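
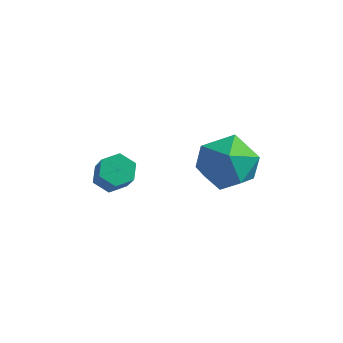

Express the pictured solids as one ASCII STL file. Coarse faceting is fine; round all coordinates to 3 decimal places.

solid 
facet normal -0.828 0.368 -0.424
outer loop
vertex 2.981 0.177 1.252
vertex 2.343 -0.727 1.712
vertex 2.477 0.289 2.334
endloop
endfacet
facet normal -0.370 0.891 -0.264
outer loop
vertex 2.981 0.177 1.252
vertex 2.477 0.289 2.334
vertex 3.589 0.695 2.146
endloop
endfacet
facet normal 0.244 0.758 -0.605
outer loop
vertex 2.981 0.177 1.252
vertex 3.589 0.695 2.146
vertex 4.143 -0.071 1.409
endloop
endfacet
facet normal 0.164 0.153 -0.974
outer loop
vertex 2.981 0.177 1.252
vertex 4.143 -0.071 1.409
vertex 3.373 -0.95 1.141
endloop
endfacet
facet normal -0.497 -0.088 -0.863
outer loop
vertex 2.981 0.177 1.252
vertex 3.373 -0.95 1.141
vertex 2.343 -0.727 1.712
endloop
endfacet
facet normal -0.242 0.866 0.437
outer loop
vertex 3.589 0.695 2.146
vertex 2.477 0.289 2.334
vertex 3.327 0.11 3.159
endloop
endfacet
facet normal -0.984 0.020 0.179
outer loop
vertex 2.477 0.289 2.334
vertex 2.343 -0.727 1.712
vertex 2.557 -0.769 2.891
endloop
endfacet
facet normal -0.450 -0.718 -0.531
outer loop
vertex 2.343 -0.727 1.712
vertex 3.373 -0.95 1.141
vertex 3.111 -1.535 2.154
endloop
endfacet
facet normal 0.622 -0.328 -0.712
outer loop
vertex 3.373 -0.95 1.141
vertex 4.143 -0.071 1.409
vertex 4.223 -1.129 1.966
endloop
endfacet
facet normal 0.750 0.651 -0.113
outer loop
vertex 4.143 -0.071 1.409
vertex 3.589 0.695 2.146
vertex 4.357 -0.113 2.588
endloop
endfacet
facet normal -0.164 -0.153 0.974
outer loop
vertex 3.719 -1.017 3.048
vertex 3.327 0.11 3.159
vertex 2.557 -0.769 2.891
endloop
endfacet
facet normal -0.244 -0.758 0.605
outer loop
vertex 3.719 -1.017 3.048
vertex 2.557 -0.769 2.891
vertex 3.111 -1.535 2.154
endloop
endfacet
facet normal 0.370 -0.891 0.264
outer loop
vertex 3.719 -1.017 3.048
vertex 3.111 -1.535 2.154
vertex 4.223 -1.129 1.966
endloop
endfacet
facet normal 0.828 -0.368 0.424
outer loop
vertex 3.719 -1.017 3.048
vertex 4.223 -1.129 1.966
vertex 4.357 -0.113 2.588
endloop
endfacet
facet normal 0.497 0.088 0.863
outer loop
vertex 3.719 -1.017 3.048
vertex 4.357 -0.113 2.588
vertex 3.327 0.11 3.159
endloop
endfacet
facet normal -0.622 0.328 0.712
outer loop
vertex 2.557 -0.769 2.891
vertex 3.327 0.11 3.159
vertex 2.477 0.289 2.334
endloop
endfacet
facet normal -0.750 -0.651 0.113
outer loop
vertex 3.111 -1.535 2.154
vertex 2.557 -0.769 2.891
vertex 2.343 -0.727 1.712
endloop
endfacet
facet normal 0.242 -0.866 -0.437
outer loop
vertex 4.223 -1.129 1.966
vertex 3.111 -1.535 2.154
vertex 3.373 -0.95 1.141
endloop
endfacet
facet normal 0.984 -0.020 -0.179
outer loop
vertex 4.357 -0.113 2.588
vertex 4.223 -1.129 1.966
vertex 4.143 -0.071 1.409
endloop
endfacet
facet normal 0.450 0.718 0.531
outer loop
vertex 3.327 0.11 3.159
vertex 4.357 -0.113 2.588
vertex 3.589 0.695 2.146
endloop
endfacet
facet normal -0.470 0.451 -0.758
outer loop
vertex 1.396 -3.461 2.336
vertex 0.848 -3.521 2.64
vertex 1.201 -3.007 2.727
endloop
endfacet
facet normal 0.826 0.527 -0.200
outer loop
vertex 1.396 -3.461 2.336
vertex 1.201 -3.007 2.727
vertex 2.041 -4.078 3.375
endloop
endfacet
facet normal 0.826 0.527 -0.200
outer loop
vertex 2.041 -4.078 3.375
vertex 1.201 -3.007 2.727
vertex 1.846 -3.624 3.766
endloop
endfacet
facet normal 0.471 -0.451 0.758
outer loop
vertex 2.041 -4.078 3.375
vertex 1.846 -3.624 3.766
vertex 1.492 -4.139 3.68
endloop
endfacet
facet normal -0.470 0.451 -0.759
outer loop
vertex 1.201 -3.007 2.727
vertex 0.848 -3.521 2.64
vertex 0.652 -3.067 3.031
endloop
endfacet
facet normal 0.145 0.888 0.437
outer loop
vertex 1.201 -3.007 2.727
vertex 0.652 -3.067 3.031
vertex 1.846 -3.624 3.766
endloop
endfacet
facet normal 0.144 0.887 0.438
outer loop
vertex 1.846 -3.624 3.766
vertex 0.652 -3.067 3.031
vertex 1.297 -3.685 4.07
endloop
endfacet
facet normal 0.470 -0.450 0.759
outer loop
vertex 1.846 -3.624 3.766
vertex 1.297 -3.685 4.07
vertex 1.492 -4.139 3.68
endloop
endfacet
facet normal -0.471 0.450 -0.759
outer loop
vertex 0.652 -3.067 3.031
vertex 0.848 -3.521 2.64
vertex 0.299 -3.582 2.945
endloop
endfacet
facet normal -0.681 0.360 0.637
outer loop
vertex 0.652 -3.067 3.031
vertex 0.299 -3.582 2.945
vertex 1.297 -3.685 4.07
endloop
endfacet
facet normal -0.681 0.361 0.637
outer loop
vertex 1.297 -3.685 4.07
vertex 0.299 -3.582 2.945
vertex 0.944 -4.199 3.984
endloop
endfacet
facet normal 0.470 -0.450 0.759
outer loop
vertex 1.297 -3.685 4.07
vertex 0.944 -4.199 3.984
vertex 1.492 -4.139 3.68
endloop
endfacet
facet normal -0.471 0.451 -0.758
outer loop
vertex 0.299 -3.582 2.945
vertex 0.848 -3.521 2.64
vertex 0.494 -4.036 2.554
endloop
endfacet
facet normal -0.826 -0.527 0.200
outer loop
vertex 0.299 -3.582 2.945
vertex 0.494 -4.036 2.554
vertex 0.944 -4.199 3.984
endloop
endfacet
facet normal -0.826 -0.527 0.200
outer loop
vertex 0.944 -4.199 3.984
vertex 0.494 -4.036 2.554
vertex 1.139 -4.653 3.593
endloop
endfacet
facet normal 0.470 -0.451 0.758
outer loop
vertex 0.944 -4.199 3.984
vertex 1.139 -4.653 3.593
vertex 1.492 -4.139 3.68
endloop
endfacet
facet normal -0.470 0.450 -0.759
outer loop
vertex 0.494 -4.036 2.554
vertex 0.848 -3.521 2.64
vertex 1.043 -3.975 2.25
endloop
endfacet
facet normal -0.144 -0.888 -0.438
outer loop
vertex 0.494 -4.036 2.554
vertex 1.043 -3.975 2.25
vertex 1.139 -4.653 3.593
endloop
endfacet
facet normal -0.145 -0.887 -0.438
outer loop
vertex 1.139 -4.653 3.593
vertex 1.043 -3.975 2.25
vertex 1.688 -4.593 3.289
endloop
endfacet
facet normal 0.470 -0.451 0.759
outer loop
vertex 1.139 -4.653 3.593
vertex 1.688 -4.593 3.289
vertex 1.492 -4.139 3.68
endloop
endfacet
facet normal -0.470 0.450 -0.759
outer loop
vertex 1.043 -3.975 2.25
vertex 0.848 -3.521 2.64
vertex 1.396 -3.461 2.336
endloop
endfacet
facet normal 0.681 -0.361 -0.637
outer loop
vertex 1.043 -3.975 2.25
vertex 1.396 -3.461 2.336
vertex 1.688 -4.593 3.289
endloop
endfacet
facet normal 0.681 -0.361 -0.637
outer loop
vertex 1.688 -4.593 3.289
vertex 1.396 -3.461 2.336
vertex 2.041 -4.078 3.375
endloop
endfacet
facet normal 0.471 -0.450 0.759
outer loop
vertex 1.688 -4.593 3.289
vertex 2.041 -4.078 3.375
vertex 1.492 -4.139 3.68
endloop
endfacet

endsolid


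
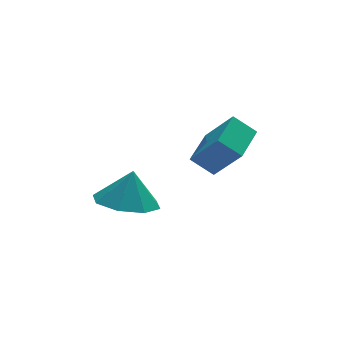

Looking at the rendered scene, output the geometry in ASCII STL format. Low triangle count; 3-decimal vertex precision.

solid 
facet normal -0.392 0.488 -0.780
outer loop
vertex 2.412 2.39 -0.953
vertex 3.3 3.45 -0.735
vertex 3.045 1.978 -1.529
endloop
endfacet
facet normal -0.635 -0.757 -0.156
outer loop
vertex 3.66 1.21 -0.305
vertex 2.412 2.39 -0.953
vertex 3.045 1.978 -1.529
endloop
endfacet
facet normal -0.391 0.488 -0.780
outer loop
vertex 3.045 1.978 -1.529
vertex 3.3 3.45 -0.735
vertex 3.933 3.037 -1.311
endloop
endfacet
facet normal 0.666 -0.434 -0.607
outer loop
vertex 3.933 3.037 -1.311
vertex 3.66 1.21 -0.305
vertex 3.045 1.978 -1.529
endloop
endfacet
facet normal -0.666 0.433 0.607
outer loop
vertex 2.412 2.39 -0.953
vertex 3.915 2.682 0.489
vertex 3.3 3.45 -0.735
endloop
endfacet
facet normal -0.635 -0.757 -0.155
outer loop
vertex 3.027 1.623 0.271
vertex 2.412 2.39 -0.953
vertex 3.66 1.21 -0.305
endloop
endfacet
facet normal -0.666 0.434 0.607
outer loop
vertex 3.027 1.623 0.271
vertex 3.915 2.682 0.489
vertex 2.412 2.39 -0.953
endloop
endfacet
facet normal 0.635 0.757 0.156
outer loop
vertex 3.3 3.45 -0.735
vertex 3.915 2.682 0.489
vertex 3.933 3.037 -1.311
endloop
endfacet
facet normal 0.666 -0.434 -0.607
outer loop
vertex 4.548 2.27 -0.087
vertex 3.66 1.21 -0.305
vertex 3.933 3.037 -1.311
endloop
endfacet
facet normal 0.634 0.757 0.156
outer loop
vertex 3.933 3.037 -1.311
vertex 3.915 2.682 0.489
vertex 4.548 2.27 -0.087
endloop
endfacet
facet normal 0.391 -0.488 0.780
outer loop
vertex 4.548 2.27 -0.087
vertex 3.027 1.623 0.271
vertex 3.66 1.21 -0.305
endloop
endfacet
facet normal 0.391 -0.489 0.780
outer loop
vertex 3.915 2.682 0.489
vertex 3.027 1.623 0.271
vertex 4.548 2.27 -0.087
endloop
endfacet
facet normal -0.252 -0.207 -0.945
outer loop
vertex 1.008 3.504 -2.968
vertex 0.453 2.641 -2.631
vertex 0.219 3.682 -2.797
endloop
endfacet
facet normal 0.283 0.875 0.393
outer loop
vertex 1.008 3.504 -2.968
vertex 0.219 3.682 -2.797
vertex 0.767 2.899 -1.449
endloop
endfacet
facet normal -0.253 -0.208 -0.945
outer loop
vertex 0.219 3.682 -2.797
vertex 0.453 2.641 -2.631
vertex -0.433 3.251 -2.528
endloop
endfacet
facet normal -0.280 0.776 0.565
outer loop
vertex 0.219 3.682 -2.797
vertex -0.433 3.251 -2.528
vertex 0.767 2.899 -1.449
endloop
endfacet
facet normal -0.252 -0.207 -0.945
outer loop
vertex -0.433 3.251 -2.528
vertex 0.453 2.641 -2.631
vertex -0.566 2.462 -2.32
endloop
endfacet
facet normal -0.589 0.297 0.752
outer loop
vertex -0.433 3.251 -2.528
vertex -0.566 2.462 -2.32
vertex 0.767 2.899 -1.449
endloop
endfacet
facet normal -0.252 -0.207 -0.945
outer loop
vertex -0.566 2.462 -2.32
vertex 0.453 2.641 -2.631
vertex -0.103 1.778 -2.294
endloop
endfacet
facet normal -0.460 -0.279 0.843
outer loop
vertex -0.566 2.462 -2.32
vertex -0.103 1.778 -2.294
vertex 0.767 2.899 -1.449
endloop
endfacet
facet normal -0.252 -0.207 -0.945
outer loop
vertex -0.103 1.778 -2.294
vertex 0.453 2.641 -2.631
vertex 0.686 1.599 -2.465
endloop
endfacet
facet normal 0.031 -0.617 0.787
outer loop
vertex -0.103 1.778 -2.294
vertex 0.686 1.599 -2.465
vertex 0.767 2.899 -1.449
endloop
endfacet
facet normal -0.252 -0.207 -0.945
outer loop
vertex 0.686 1.599 -2.465
vertex 0.453 2.641 -2.631
vertex 1.338 2.031 -2.733
endloop
endfacet
facet normal 0.595 -0.517 0.615
outer loop
vertex 0.686 1.599 -2.465
vertex 1.338 2.031 -2.733
vertex 0.767 2.899 -1.449
endloop
endfacet
facet normal -0.252 -0.207 -0.945
outer loop
vertex 1.338 2.031 -2.733
vertex 0.453 2.641 -2.631
vertex 1.471 2.82 -2.941
endloop
endfacet
facet normal 0.903 -0.039 0.428
outer loop
vertex 1.338 2.031 -2.733
vertex 1.471 2.82 -2.941
vertex 0.767 2.899 -1.449
endloop
endfacet
facet normal -0.251 -0.207 -0.945
outer loop
vertex 1.471 2.82 -2.941
vertex 0.453 2.641 -2.631
vertex 1.008 3.504 -2.968
endloop
endfacet
facet normal 0.774 0.537 0.337
outer loop
vertex 1.471 2.82 -2.941
vertex 1.008 3.504 -2.968
vertex 0.767 2.899 -1.449
endloop
endfacet

endsolid


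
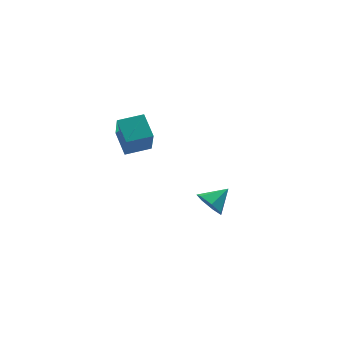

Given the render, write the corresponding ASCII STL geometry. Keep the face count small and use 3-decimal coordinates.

solid 
facet normal -0.995 0.017 -0.101
outer loop
vertex -1.991 2.832 2.307
vertex -2.034 3.986 2.925
vertex -1.839 3.574 0.932
endloop
endfacet
facet normal 0.033 -0.881 -0.472
outer loop
vertex -0.626 3.554 1.055
vertex -1.991 2.832 2.307
vertex -1.839 3.574 0.932
endloop
endfacet
facet normal -0.995 0.017 -0.101
outer loop
vertex -1.839 3.574 0.932
vertex -2.034 3.986 2.925
vertex -1.882 4.728 1.55
endloop
endfacet
facet normal 0.097 0.473 -0.876
outer loop
vertex -1.882 4.728 1.55
vertex -0.626 3.554 1.055
vertex -1.839 3.574 0.932
endloop
endfacet
facet normal -0.097 -0.473 0.876
outer loop
vertex -1.991 2.832 2.307
vertex -0.821 3.966 3.048
vertex -2.034 3.986 2.925
endloop
endfacet
facet normal 0.033 -0.881 -0.472
outer loop
vertex -0.778 2.812 2.43
vertex -1.991 2.832 2.307
vertex -0.626 3.554 1.055
endloop
endfacet
facet normal -0.097 -0.473 0.876
outer loop
vertex -0.778 2.812 2.43
vertex -0.821 3.966 3.048
vertex -1.991 2.832 2.307
endloop
endfacet
facet normal -0.033 0.881 0.472
outer loop
vertex -2.034 3.986 2.925
vertex -0.821 3.966 3.048
vertex -1.882 4.728 1.55
endloop
endfacet
facet normal 0.097 0.473 -0.876
outer loop
vertex -0.669 4.708 1.673
vertex -0.626 3.554 1.055
vertex -1.882 4.728 1.55
endloop
endfacet
facet normal -0.033 0.881 0.472
outer loop
vertex -1.882 4.728 1.55
vertex -0.821 3.966 3.048
vertex -0.669 4.708 1.673
endloop
endfacet
facet normal 0.995 -0.017 0.101
outer loop
vertex -0.669 4.708 1.673
vertex -0.778 2.812 2.43
vertex -0.626 3.554 1.055
endloop
endfacet
facet normal 0.995 -0.017 0.101
outer loop
vertex -0.821 3.966 3.048
vertex -0.778 2.812 2.43
vertex -0.669 4.708 1.673
endloop
endfacet
facet normal -0.828 -0.259 -0.497
outer loop
vertex 2.441 4.131 -4.318
vertex 2.15 3.791 -3.655
vertex 2.065 4.545 -3.907
endloop
endfacet
facet normal 0.542 0.786 -0.297
outer loop
vertex 2.441 4.131 -4.318
vertex 2.065 4.545 -3.907
vertex 3.17 4.109 -3.045
endloop
endfacet
facet normal -0.829 -0.259 -0.495
outer loop
vertex 2.065 4.545 -3.907
vertex 2.15 3.791 -3.655
vertex 1.754 4.391 -3.306
endloop
endfacet
facet normal 0.131 0.942 0.309
outer loop
vertex 2.065 4.545 -3.907
vertex 1.754 4.391 -3.306
vertex 3.17 4.109 -3.045
endloop
endfacet
facet normal -0.829 -0.259 -0.496
outer loop
vertex 1.754 4.391 -3.306
vertex 2.15 3.791 -3.655
vertex 1.741 3.785 -2.968
endloop
endfacet
facet normal -0.064 0.487 0.871
outer loop
vertex 1.754 4.391 -3.306
vertex 1.741 3.785 -2.968
vertex 3.17 4.109 -3.045
endloop
endfacet
facet normal -0.829 -0.258 -0.496
outer loop
vertex 1.741 3.785 -2.968
vertex 2.15 3.791 -3.655
vertex 2.036 3.183 -3.148
endloop
endfacet
facet normal 0.106 -0.237 0.966
outer loop
vertex 1.741 3.785 -2.968
vertex 2.036 3.183 -3.148
vertex 3.17 4.109 -3.045
endloop
endfacet
facet normal -0.828 -0.259 -0.497
outer loop
vertex 2.036 3.183 -3.148
vertex 2.15 3.791 -3.655
vertex 2.418 3.039 -3.709
endloop
endfacet
facet normal 0.510 -0.683 0.523
outer loop
vertex 2.036 3.183 -3.148
vertex 2.418 3.039 -3.709
vertex 3.17 4.109 -3.045
endloop
endfacet
facet normal -0.828 -0.260 -0.496
outer loop
vertex 2.418 3.039 -3.709
vertex 2.15 3.791 -3.655
vertex 2.598 3.461 -4.23
endloop
endfacet
facet normal 0.847 -0.517 -0.126
outer loop
vertex 2.418 3.039 -3.709
vertex 2.598 3.461 -4.23
vertex 3.17 4.109 -3.045
endloop
endfacet
facet normal -0.828 -0.259 -0.497
outer loop
vertex 2.598 3.461 -4.23
vertex 2.15 3.791 -3.655
vertex 2.441 4.131 -4.318
endloop
endfacet
facet normal 0.861 0.137 -0.490
outer loop
vertex 2.598 3.461 -4.23
vertex 2.441 4.131 -4.318
vertex 3.17 4.109 -3.045
endloop
endfacet

endsolid


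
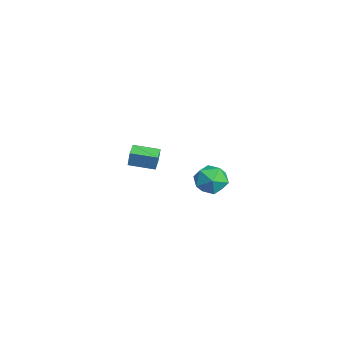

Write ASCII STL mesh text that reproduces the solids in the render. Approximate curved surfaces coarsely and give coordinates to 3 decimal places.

solid 
facet normal -0.526 0.702 -0.480
outer loop
vertex 3.728 3.646 1.452
vertex 2.915 3.25 1.764
vertex 3.346 3.928 2.283
endloop
endfacet
facet normal 0.109 0.955 -0.274
outer loop
vertex 3.728 3.646 1.452
vertex 3.346 3.928 2.283
vertex 4.292 3.799 2.21
endloop
endfacet
facet normal 0.615 0.547 -0.568
outer loop
vertex 3.728 3.646 1.452
vertex 4.292 3.799 2.21
vertex 4.444 3.042 1.645
endloop
endfacet
facet normal 0.292 0.041 -0.955
outer loop
vertex 3.728 3.646 1.452
vertex 4.444 3.042 1.645
vertex 3.593 2.702 1.37
endloop
endfacet
facet normal -0.412 0.137 -0.901
outer loop
vertex 3.728 3.646 1.452
vertex 3.593 2.702 1.37
vertex 2.915 3.25 1.764
endloop
endfacet
facet normal 0.155 0.887 0.435
outer loop
vertex 4.292 3.799 2.21
vertex 3.346 3.928 2.283
vertex 3.827 3.498 2.99
endloop
endfacet
facet normal -0.873 0.477 0.102
outer loop
vertex 3.346 3.928 2.283
vertex 2.915 3.25 1.764
vertex 2.976 3.158 2.715
endloop
endfacet
facet normal -0.689 -0.436 -0.579
outer loop
vertex 2.915 3.25 1.764
vertex 3.593 2.702 1.37
vertex 3.128 2.401 2.15
endloop
endfacet
facet normal 0.452 -0.592 -0.667
outer loop
vertex 3.593 2.702 1.37
vertex 4.444 3.042 1.645
vertex 4.074 2.272 2.077
endloop
endfacet
facet normal 0.973 0.226 -0.041
outer loop
vertex 4.444 3.042 1.645
vertex 4.292 3.799 2.21
vertex 4.505 2.95 2.596
endloop
endfacet
facet normal -0.292 -0.041 0.955
outer loop
vertex 3.692 2.554 2.908
vertex 3.827 3.498 2.99
vertex 2.976 3.158 2.715
endloop
endfacet
facet normal -0.615 -0.547 0.568
outer loop
vertex 3.692 2.554 2.908
vertex 2.976 3.158 2.715
vertex 3.128 2.401 2.15
endloop
endfacet
facet normal -0.109 -0.955 0.274
outer loop
vertex 3.692 2.554 2.908
vertex 3.128 2.401 2.15
vertex 4.074 2.272 2.077
endloop
endfacet
facet normal 0.526 -0.702 0.480
outer loop
vertex 3.692 2.554 2.908
vertex 4.074 2.272 2.077
vertex 4.505 2.95 2.596
endloop
endfacet
facet normal 0.412 -0.137 0.901
outer loop
vertex 3.692 2.554 2.908
vertex 4.505 2.95 2.596
vertex 3.827 3.498 2.99
endloop
endfacet
facet normal -0.452 0.592 0.667
outer loop
vertex 2.976 3.158 2.715
vertex 3.827 3.498 2.99
vertex 3.346 3.928 2.283
endloop
endfacet
facet normal -0.973 -0.226 0.041
outer loop
vertex 3.128 2.401 2.15
vertex 2.976 3.158 2.715
vertex 2.915 3.25 1.764
endloop
endfacet
facet normal -0.155 -0.887 -0.435
outer loop
vertex 4.074 2.272 2.077
vertex 3.128 2.401 2.15
vertex 3.593 2.702 1.37
endloop
endfacet
facet normal 0.873 -0.477 -0.102
outer loop
vertex 4.505 2.95 2.596
vertex 4.074 2.272 2.077
vertex 4.444 3.042 1.645
endloop
endfacet
facet normal 0.689 0.436 0.579
outer loop
vertex 3.827 3.498 2.99
vertex 4.505 2.95 2.596
vertex 4.292 3.799 2.21
endloop
endfacet
facet normal -0.907 0.408 0.107
outer loop
vertex -3.563 1.063 0.509
vertex -2.998 2.372 0.309
vertex -3.711 0.983 -0.436
endloop
endfacet
facet normal -0.393 -0.909 0.138
outer loop
vertex -2.922 0.628 -0.529
vertex -3.563 1.063 0.509
vertex -3.711 0.983 -0.436
endloop
endfacet
facet normal -0.907 0.408 0.106
outer loop
vertex -3.711 0.983 -0.436
vertex -2.998 2.372 0.309
vertex -3.145 2.292 -0.636
endloop
endfacet
facet normal -0.154 -0.084 -0.985
outer loop
vertex -3.145 2.292 -0.636
vertex -2.922 0.628 -0.529
vertex -3.711 0.983 -0.436
endloop
endfacet
facet normal 0.154 0.084 0.985
outer loop
vertex -3.563 1.063 0.509
vertex -2.209 2.017 0.216
vertex -2.998 2.372 0.309
endloop
endfacet
facet normal -0.393 -0.909 0.138
outer loop
vertex -2.775 0.708 0.416
vertex -3.563 1.063 0.509
vertex -2.922 0.628 -0.529
endloop
endfacet
facet normal 0.154 0.084 0.985
outer loop
vertex -2.775 0.708 0.416
vertex -2.209 2.017 0.216
vertex -3.563 1.063 0.509
endloop
endfacet
facet normal 0.393 0.909 -0.138
outer loop
vertex -2.998 2.372 0.309
vertex -2.209 2.017 0.216
vertex -3.145 2.292 -0.636
endloop
endfacet
facet normal -0.154 -0.084 -0.984
outer loop
vertex -2.357 1.937 -0.729
vertex -2.922 0.628 -0.529
vertex -3.145 2.292 -0.636
endloop
endfacet
facet normal 0.393 0.909 -0.139
outer loop
vertex -3.145 2.292 -0.636
vertex -2.209 2.017 0.216
vertex -2.357 1.937 -0.729
endloop
endfacet
facet normal 0.907 -0.408 -0.107
outer loop
vertex -2.357 1.937 -0.729
vertex -2.775 0.708 0.416
vertex -2.922 0.628 -0.529
endloop
endfacet
facet normal 0.906 -0.408 -0.107
outer loop
vertex -2.209 2.017 0.216
vertex -2.775 0.708 0.416
vertex -2.357 1.937 -0.729
endloop
endfacet

endsolid


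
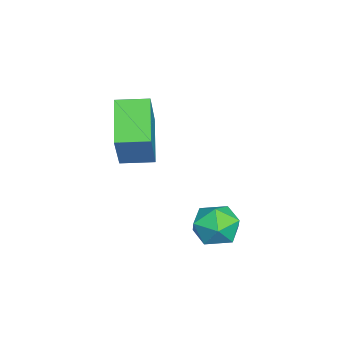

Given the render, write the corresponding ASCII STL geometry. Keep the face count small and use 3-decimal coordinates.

solid 
facet normal -0.531 -0.012 -0.847
outer loop
vertex -1.537 -2.54 1.135
vertex -1.653 -1.609 1.194
vertex -0.271 -2.331 0.339
endloop
endfacet
facet normal 0.124 -0.990 -0.063
outer loop
vertex 0.573 -2.311 1.686
vertex -1.537 -2.54 1.135
vertex -0.271 -2.331 0.339
endloop
endfacet
facet normal -0.531 -0.012 -0.847
outer loop
vertex -0.271 -2.331 0.339
vertex -1.653 -1.609 1.194
vertex -0.387 -1.401 0.398
endloop
endfacet
facet normal 0.838 0.138 -0.527
outer loop
vertex -0.387 -1.401 0.398
vertex 0.573 -2.311 1.686
vertex -0.271 -2.331 0.339
endloop
endfacet
facet normal -0.838 -0.138 0.527
outer loop
vertex -1.537 -2.54 1.135
vertex -0.809 -1.589 2.541
vertex -1.653 -1.609 1.194
endloop
endfacet
facet normal 0.124 -0.990 -0.062
outer loop
vertex -0.693 -2.519 2.482
vertex -1.537 -2.54 1.135
vertex 0.573 -2.311 1.686
endloop
endfacet
facet normal -0.838 -0.138 0.527
outer loop
vertex -0.693 -2.519 2.482
vertex -0.809 -1.589 2.541
vertex -1.537 -2.54 1.135
endloop
endfacet
facet normal -0.123 0.990 0.063
outer loop
vertex -1.653 -1.609 1.194
vertex -0.809 -1.589 2.541
vertex -0.387 -1.401 0.398
endloop
endfacet
facet normal 0.838 0.138 -0.527
outer loop
vertex 0.457 -1.38 1.745
vertex 0.573 -2.311 1.686
vertex -0.387 -1.401 0.398
endloop
endfacet
facet normal -0.124 0.990 0.062
outer loop
vertex -0.387 -1.401 0.398
vertex -0.809 -1.589 2.541
vertex 0.457 -1.38 1.745
endloop
endfacet
facet normal 0.531 0.012 0.847
outer loop
vertex 0.457 -1.38 1.745
vertex -0.693 -2.519 2.482
vertex 0.573 -2.311 1.686
endloop
endfacet
facet normal 0.531 0.012 0.847
outer loop
vertex -0.809 -1.589 2.541
vertex -0.693 -2.519 2.482
vertex 0.457 -1.38 1.745
endloop
endfacet
facet normal -0.492 -0.153 0.857
outer loop
vertex 1.48 0.699 0.199
vertex 1.634 0.012 0.165
vertex 2.071 0.455 0.495
endloop
endfacet
facet normal -0.212 0.503 0.838
outer loop
vertex 1.48 0.699 0.199
vertex 2.071 0.455 0.495
vertex 2.081 1.06 0.134
endloop
endfacet
facet normal -0.475 0.839 0.266
outer loop
vertex 1.48 0.699 0.199
vertex 2.081 1.06 0.134
vertex 1.65 0.991 -0.419
endloop
endfacet
facet normal -0.918 0.390 -0.068
outer loop
vertex 1.48 0.699 0.199
vertex 1.65 0.991 -0.419
vertex 1.373 0.343 -0.399
endloop
endfacet
facet normal -0.928 -0.223 0.299
outer loop
vertex 1.48 0.699 0.199
vertex 1.373 0.343 -0.399
vertex 1.634 0.012 0.165
endloop
endfacet
facet normal 0.494 0.440 0.750
outer loop
vertex 2.081 1.06 0.134
vertex 2.071 0.455 0.495
vertex 2.607 0.597 0.059
endloop
endfacet
facet normal 0.040 -0.622 0.782
outer loop
vertex 2.071 0.455 0.495
vertex 1.634 0.012 0.165
vertex 2.33 -0.051 0.079
endloop
endfacet
facet normal -0.666 -0.736 -0.124
outer loop
vertex 1.634 0.012 0.165
vertex 1.373 0.343 -0.399
vertex 1.899 -0.12 -0.474
endloop
endfacet
facet normal -0.650 0.256 -0.716
outer loop
vertex 1.373 0.343 -0.399
vertex 1.65 0.991 -0.419
vertex 1.909 0.485 -0.835
endloop
endfacet
facet normal 0.067 0.982 -0.175
outer loop
vertex 1.65 0.991 -0.419
vertex 2.081 1.06 0.134
vertex 2.346 0.928 -0.505
endloop
endfacet
facet normal 0.918 -0.390 0.068
outer loop
vertex 2.5 0.241 -0.539
vertex 2.607 0.597 0.059
vertex 2.33 -0.051 0.079
endloop
endfacet
facet normal 0.475 -0.839 -0.266
outer loop
vertex 2.5 0.241 -0.539
vertex 2.33 -0.051 0.079
vertex 1.899 -0.12 -0.474
endloop
endfacet
facet normal 0.212 -0.503 -0.838
outer loop
vertex 2.5 0.241 -0.539
vertex 1.899 -0.12 -0.474
vertex 1.909 0.485 -0.835
endloop
endfacet
facet normal 0.492 0.153 -0.857
outer loop
vertex 2.5 0.241 -0.539
vertex 1.909 0.485 -0.835
vertex 2.346 0.928 -0.505
endloop
endfacet
facet normal 0.928 0.223 -0.299
outer loop
vertex 2.5 0.241 -0.539
vertex 2.346 0.928 -0.505
vertex 2.607 0.597 0.059
endloop
endfacet
facet normal 0.650 -0.256 0.716
outer loop
vertex 2.33 -0.051 0.079
vertex 2.607 0.597 0.059
vertex 2.071 0.455 0.495
endloop
endfacet
facet normal -0.067 -0.982 0.175
outer loop
vertex 1.899 -0.12 -0.474
vertex 2.33 -0.051 0.079
vertex 1.634 0.012 0.165
endloop
endfacet
facet normal -0.494 -0.440 -0.750
outer loop
vertex 1.909 0.485 -0.835
vertex 1.899 -0.12 -0.474
vertex 1.373 0.343 -0.399
endloop
endfacet
facet normal -0.040 0.622 -0.782
outer loop
vertex 2.346 0.928 -0.505
vertex 1.909 0.485 -0.835
vertex 1.65 0.991 -0.419
endloop
endfacet
facet normal 0.666 0.736 0.124
outer loop
vertex 2.607 0.597 0.059
vertex 2.346 0.928 -0.505
vertex 2.081 1.06 0.134
endloop
endfacet

endsolid


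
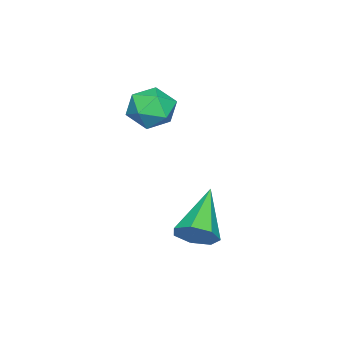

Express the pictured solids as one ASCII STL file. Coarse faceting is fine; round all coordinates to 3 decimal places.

solid 
facet normal 0.821 0.177 -0.544
outer loop
vertex 5.0 2.959 -4.124
vertex 4.667 3.475 -4.459
vertex 5.048 3.509 -3.873
endloop
endfacet
facet normal 0.275 -0.419 0.865
outer loop
vertex 5.0 2.959 -4.124
vertex 5.048 3.509 -3.873
vertex 3.133 3.145 -3.441
endloop
endfacet
facet normal 0.820 0.177 -0.544
outer loop
vertex 5.048 3.509 -3.873
vertex 4.667 3.475 -4.459
vertex 4.809 4.035 -4.062
endloop
endfacet
facet normal 0.132 0.388 0.912
outer loop
vertex 5.048 3.509 -3.873
vertex 4.809 4.035 -4.062
vertex 3.133 3.145 -3.441
endloop
endfacet
facet normal 0.820 0.177 -0.544
outer loop
vertex 4.809 4.035 -4.062
vertex 4.667 3.475 -4.459
vertex 4.463 4.139 -4.55
endloop
endfacet
facet normal -0.309 0.862 0.402
outer loop
vertex 4.809 4.035 -4.062
vertex 4.463 4.139 -4.55
vertex 3.133 3.145 -3.441
endloop
endfacet
facet normal 0.820 0.177 -0.545
outer loop
vertex 4.463 4.139 -4.55
vertex 4.667 3.475 -4.459
vertex 4.27 3.743 -4.969
endloop
endfacet
facet normal -0.713 0.643 -0.279
outer loop
vertex 4.463 4.139 -4.55
vertex 4.27 3.743 -4.969
vertex 3.133 3.145 -3.441
endloop
endfacet
facet normal 0.820 0.177 -0.545
outer loop
vertex 4.27 3.743 -4.969
vertex 4.667 3.475 -4.459
vertex 4.376 3.146 -5.004
endloop
endfacet
facet normal -0.779 -0.102 -0.619
outer loop
vertex 4.27 3.743 -4.969
vertex 4.376 3.146 -5.004
vertex 3.133 3.145 -3.441
endloop
endfacet
facet normal 0.820 0.177 -0.545
outer loop
vertex 4.376 3.146 -5.004
vertex 4.667 3.475 -4.459
vertex 4.701 2.797 -4.628
endloop
endfacet
facet normal -0.455 -0.814 -0.362
outer loop
vertex 4.376 3.146 -5.004
vertex 4.701 2.797 -4.628
vertex 3.133 3.145 -3.441
endloop
endfacet
facet normal 0.821 0.177 -0.544
outer loop
vertex 4.701 2.797 -4.628
vertex 4.667 3.475 -4.459
vertex 5.0 2.959 -4.124
endloop
endfacet
facet normal 0.014 -0.954 0.298
outer loop
vertex 4.701 2.797 -4.628
vertex 5.0 2.959 -4.124
vertex 3.133 3.145 -3.441
endloop
endfacet
facet normal -0.876 0.280 0.393
outer loop
vertex 2.25 1.594 -0.668
vertex 1.881 0.965 -1.043
vertex 2.189 0.87 -0.289
endloop
endfacet
facet normal -0.335 0.459 0.823
outer loop
vertex 2.25 1.594 -0.668
vertex 2.189 0.87 -0.289
vertex 2.887 1.299 -0.244
endloop
endfacet
facet normal 0.105 0.883 0.457
outer loop
vertex 2.25 1.594 -0.668
vertex 2.887 1.299 -0.244
vertex 3.01 1.66 -0.97
endloop
endfacet
facet normal -0.163 0.966 -0.199
outer loop
vertex 2.25 1.594 -0.668
vertex 3.01 1.66 -0.97
vertex 2.388 1.453 -1.464
endloop
endfacet
facet normal -0.769 0.593 -0.238
outer loop
vertex 2.25 1.594 -0.668
vertex 2.388 1.453 -1.464
vertex 1.881 0.965 -1.043
endloop
endfacet
facet normal 0.020 -0.136 0.991
outer loop
vertex 2.887 1.299 -0.244
vertex 2.189 0.87 -0.289
vertex 2.912 0.487 -0.356
endloop
endfacet
facet normal -0.855 -0.427 0.295
outer loop
vertex 2.189 0.87 -0.289
vertex 1.881 0.965 -1.043
vertex 2.29 0.28 -0.85
endloop
endfacet
facet normal -0.681 0.079 -0.728
outer loop
vertex 1.881 0.965 -1.043
vertex 2.388 1.453 -1.464
vertex 2.413 0.641 -1.576
endloop
endfacet
facet normal 0.301 0.684 -0.665
outer loop
vertex 2.388 1.453 -1.464
vertex 3.01 1.66 -0.97
vertex 3.111 1.07 -1.531
endloop
endfacet
facet normal 0.734 0.550 0.398
outer loop
vertex 3.01 1.66 -0.97
vertex 2.887 1.299 -0.244
vertex 3.419 0.975 -0.777
endloop
endfacet
facet normal 0.163 -0.966 0.199
outer loop
vertex 3.05 0.346 -1.152
vertex 2.912 0.487 -0.356
vertex 2.29 0.28 -0.85
endloop
endfacet
facet normal -0.105 -0.883 -0.457
outer loop
vertex 3.05 0.346 -1.152
vertex 2.29 0.28 -0.85
vertex 2.413 0.641 -1.576
endloop
endfacet
facet normal 0.335 -0.459 -0.823
outer loop
vertex 3.05 0.346 -1.152
vertex 2.413 0.641 -1.576
vertex 3.111 1.07 -1.531
endloop
endfacet
facet normal 0.876 -0.280 -0.393
outer loop
vertex 3.05 0.346 -1.152
vertex 3.111 1.07 -1.531
vertex 3.419 0.975 -0.777
endloop
endfacet
facet normal 0.769 -0.593 0.238
outer loop
vertex 3.05 0.346 -1.152
vertex 3.419 0.975 -0.777
vertex 2.912 0.487 -0.356
endloop
endfacet
facet normal -0.301 -0.684 0.665
outer loop
vertex 2.29 0.28 -0.85
vertex 2.912 0.487 -0.356
vertex 2.189 0.87 -0.289
endloop
endfacet
facet normal -0.734 -0.550 -0.398
outer loop
vertex 2.413 0.641 -1.576
vertex 2.29 0.28 -0.85
vertex 1.881 0.965 -1.043
endloop
endfacet
facet normal -0.020 0.136 -0.991
outer loop
vertex 3.111 1.07 -1.531
vertex 2.413 0.641 -1.576
vertex 2.388 1.453 -1.464
endloop
endfacet
facet normal 0.855 0.427 -0.295
outer loop
vertex 3.419 0.975 -0.777
vertex 3.111 1.07 -1.531
vertex 3.01 1.66 -0.97
endloop
endfacet
facet normal 0.681 -0.079 0.728
outer loop
vertex 2.912 0.487 -0.356
vertex 3.419 0.975 -0.777
vertex 2.887 1.299 -0.244
endloop
endfacet

endsolid


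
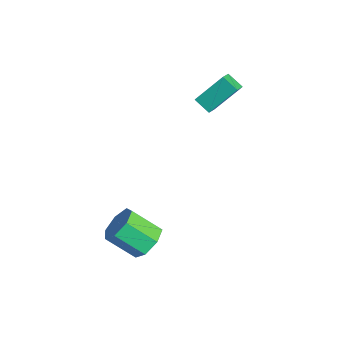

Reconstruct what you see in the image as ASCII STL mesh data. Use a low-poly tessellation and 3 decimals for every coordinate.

solid 
facet normal 0.344 0.700 -0.626
outer loop
vertex 2.015 -2.895 -3.962
vertex 1.571 -2.217 -3.447
vertex 2.461 -2.561 -3.343
endloop
endfacet
facet normal 0.771 -0.591 -0.237
outer loop
vertex 2.015 -2.895 -3.962
vertex 2.461 -2.561 -3.343
vertex 1.413 -4.121 -2.867
endloop
endfacet
facet normal 0.771 -0.591 -0.237
outer loop
vertex 1.413 -4.121 -2.867
vertex 2.461 -2.561 -3.343
vertex 1.859 -3.787 -2.248
endloop
endfacet
facet normal -0.344 -0.700 0.626
outer loop
vertex 1.413 -4.121 -2.867
vertex 1.859 -3.787 -2.248
vertex 0.969 -3.443 -2.353
endloop
endfacet
facet normal 0.344 0.700 -0.625
outer loop
vertex 2.461 -2.561 -3.343
vertex 1.571 -2.217 -3.447
vertex 2.237 -1.968 -2.802
endloop
endfacet
facet normal 0.900 -0.055 0.433
outer loop
vertex 2.461 -2.561 -3.343
vertex 2.237 -1.968 -2.802
vertex 1.859 -3.787 -2.248
endloop
endfacet
facet normal 0.900 -0.055 0.433
outer loop
vertex 1.859 -3.787 -2.248
vertex 2.237 -1.968 -2.802
vertex 1.635 -3.194 -1.708
endloop
endfacet
facet normal -0.344 -0.700 0.626
outer loop
vertex 1.859 -3.787 -2.248
vertex 1.635 -3.194 -1.708
vertex 0.969 -3.443 -2.353
endloop
endfacet
facet normal 0.344 0.700 -0.626
outer loop
vertex 2.237 -1.968 -2.802
vertex 1.571 -2.217 -3.447
vertex 1.511 -1.563 -2.748
endloop
endfacet
facet normal 0.349 0.523 0.778
outer loop
vertex 2.237 -1.968 -2.802
vertex 1.511 -1.563 -2.748
vertex 1.635 -3.194 -1.708
endloop
endfacet
facet normal 0.351 0.522 0.777
outer loop
vertex 1.635 -3.194 -1.708
vertex 1.511 -1.563 -2.748
vertex 0.91 -2.788 -1.653
endloop
endfacet
facet normal -0.344 -0.700 0.626
outer loop
vertex 1.635 -3.194 -1.708
vertex 0.91 -2.788 -1.653
vertex 0.969 -3.443 -2.353
endloop
endfacet
facet normal 0.345 0.700 -0.625
outer loop
vertex 1.511 -1.563 -2.748
vertex 1.571 -2.217 -3.447
vertex 0.831 -1.65 -3.22
endloop
endfacet
facet normal -0.462 0.706 0.536
outer loop
vertex 1.511 -1.563 -2.748
vertex 0.831 -1.65 -3.22
vertex 0.91 -2.788 -1.653
endloop
endfacet
facet normal -0.463 0.706 0.536
outer loop
vertex 0.91 -2.788 -1.653
vertex 0.831 -1.65 -3.22
vertex 0.229 -2.876 -2.125
endloop
endfacet
facet normal -0.343 -0.700 0.626
outer loop
vertex 0.91 -2.788 -1.653
vertex 0.229 -2.876 -2.125
vertex 0.969 -3.443 -2.353
endloop
endfacet
facet normal 0.344 0.699 -0.627
outer loop
vertex 0.831 -1.65 -3.22
vertex 1.571 -2.217 -3.447
vertex 0.707 -2.165 -3.863
endloop
endfacet
facet normal -0.927 0.359 -0.108
outer loop
vertex 0.831 -1.65 -3.22
vertex 0.707 -2.165 -3.863
vertex 0.229 -2.876 -2.125
endloop
endfacet
facet normal -0.927 0.359 -0.108
outer loop
vertex 0.229 -2.876 -2.125
vertex 0.707 -2.165 -3.863
vertex 0.105 -3.39 -2.768
endloop
endfacet
facet normal -0.344 -0.700 0.626
outer loop
vertex 0.229 -2.876 -2.125
vertex 0.105 -3.39 -2.768
vertex 0.969 -3.443 -2.353
endloop
endfacet
facet normal 0.343 0.700 -0.626
outer loop
vertex 0.707 -2.165 -3.863
vertex 1.571 -2.217 -3.447
vertex 1.234 -2.719 -4.194
endloop
endfacet
facet normal -0.694 -0.259 -0.672
outer loop
vertex 0.707 -2.165 -3.863
vertex 1.234 -2.719 -4.194
vertex 0.105 -3.39 -2.768
endloop
endfacet
facet normal -0.694 -0.259 -0.672
outer loop
vertex 0.105 -3.39 -2.768
vertex 1.234 -2.719 -4.194
vertex 0.632 -3.944 -3.099
endloop
endfacet
facet normal -0.343 -0.700 0.626
outer loop
vertex 0.105 -3.39 -2.768
vertex 0.632 -3.944 -3.099
vertex 0.969 -3.443 -2.353
endloop
endfacet
facet normal 0.344 0.700 -0.626
outer loop
vertex 1.234 -2.719 -4.194
vertex 1.571 -2.217 -3.447
vertex 2.015 -2.895 -3.962
endloop
endfacet
facet normal 0.063 -0.682 -0.729
outer loop
vertex 1.234 -2.719 -4.194
vertex 2.015 -2.895 -3.962
vertex 0.632 -3.944 -3.099
endloop
endfacet
facet normal 0.062 -0.682 -0.729
outer loop
vertex 0.632 -3.944 -3.099
vertex 2.015 -2.895 -3.962
vertex 1.413 -4.121 -2.867
endloop
endfacet
facet normal -0.344 -0.700 0.626
outer loop
vertex 0.632 -3.944 -3.099
vertex 1.413 -4.121 -2.867
vertex 0.969 -3.443 -2.353
endloop
endfacet
facet normal -0.723 0.506 -0.469
outer loop
vertex -3.898 2.855 2.575
vertex -3.242 3.352 2.1
vertex -3.913 1.559 1.2
endloop
endfacet
facet normal -0.691 -0.522 0.500
outer loop
vertex -3.298 1.128 1.6
vertex -3.898 2.855 2.575
vertex -3.913 1.559 1.2
endloop
endfacet
facet normal -0.723 0.506 -0.470
outer loop
vertex -3.913 1.559 1.2
vertex -3.242 3.352 2.1
vertex -3.257 2.055 0.725
endloop
endfacet
facet normal -0.008 -0.686 -0.727
outer loop
vertex -3.257 2.055 0.725
vertex -3.298 1.128 1.6
vertex -3.913 1.559 1.2
endloop
endfacet
facet normal 0.007 0.686 0.728
outer loop
vertex -3.898 2.855 2.575
vertex -2.627 2.921 2.5
vertex -3.242 3.352 2.1
endloop
endfacet
facet normal -0.691 -0.522 0.500
outer loop
vertex -3.283 2.425 2.975
vertex -3.898 2.855 2.575
vertex -3.298 1.128 1.6
endloop
endfacet
facet normal 0.007 0.687 0.727
outer loop
vertex -3.283 2.425 2.975
vertex -2.627 2.921 2.5
vertex -3.898 2.855 2.575
endloop
endfacet
facet normal 0.691 0.522 -0.500
outer loop
vertex -3.242 3.352 2.1
vertex -2.627 2.921 2.5
vertex -3.257 2.055 0.725
endloop
endfacet
facet normal -0.007 -0.686 -0.727
outer loop
vertex -2.642 1.625 1.125
vertex -3.298 1.128 1.6
vertex -3.257 2.055 0.725
endloop
endfacet
facet normal 0.691 0.523 -0.500
outer loop
vertex -3.257 2.055 0.725
vertex -2.627 2.921 2.5
vertex -2.642 1.625 1.125
endloop
endfacet
facet normal 0.723 -0.506 0.470
outer loop
vertex -2.642 1.625 1.125
vertex -3.283 2.425 2.975
vertex -3.298 1.128 1.6
endloop
endfacet
facet normal 0.723 -0.507 0.470
outer loop
vertex -2.627 2.921 2.5
vertex -3.283 2.425 2.975
vertex -2.642 1.625 1.125
endloop
endfacet

endsolid


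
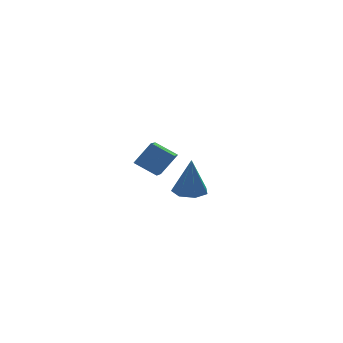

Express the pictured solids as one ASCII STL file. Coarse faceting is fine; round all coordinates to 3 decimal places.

solid 
facet normal -0.624 0.006 -0.781
outer loop
vertex -3.933 2.278 -2.619
vertex -2.981 3.871 -3.367
vertex -3.053 1.419 -3.329
endloop
endfacet
facet normal -0.476 -0.796 0.373
outer loop
vertex -2.099 1.409 -2.133
vertex -3.933 2.278 -2.619
vertex -3.053 1.419 -3.329
endloop
endfacet
facet normal -0.624 0.006 -0.782
outer loop
vertex -3.053 1.419 -3.329
vertex -2.981 3.871 -3.367
vertex -2.101 3.011 -4.076
endloop
endfacet
facet normal 0.620 -0.605 -0.500
outer loop
vertex -2.101 3.011 -4.076
vertex -2.099 1.409 -2.133
vertex -3.053 1.419 -3.329
endloop
endfacet
facet normal -0.620 0.605 0.500
outer loop
vertex -3.933 2.278 -2.619
vertex -2.027 3.861 -2.171
vertex -2.981 3.871 -3.367
endloop
endfacet
facet normal -0.476 -0.796 0.374
outer loop
vertex -2.979 2.269 -1.424
vertex -3.933 2.278 -2.619
vertex -2.099 1.409 -2.133
endloop
endfacet
facet normal -0.620 0.605 0.499
outer loop
vertex -2.979 2.269 -1.424
vertex -2.027 3.861 -2.171
vertex -3.933 2.278 -2.619
endloop
endfacet
facet normal 0.477 0.796 -0.374
outer loop
vertex -2.981 3.871 -3.367
vertex -2.027 3.861 -2.171
vertex -2.101 3.011 -4.076
endloop
endfacet
facet normal 0.620 -0.605 -0.500
outer loop
vertex -1.147 3.002 -2.881
vertex -2.099 1.409 -2.133
vertex -2.101 3.011 -4.076
endloop
endfacet
facet normal 0.476 0.796 -0.374
outer loop
vertex -2.101 3.011 -4.076
vertex -2.027 3.861 -2.171
vertex -1.147 3.002 -2.881
endloop
endfacet
facet normal 0.624 -0.006 0.781
outer loop
vertex -1.147 3.002 -2.881
vertex -2.979 2.269 -1.424
vertex -2.099 1.409 -2.133
endloop
endfacet
facet normal 0.624 -0.007 0.781
outer loop
vertex -2.027 3.861 -2.171
vertex -2.979 2.269 -1.424
vertex -1.147 3.002 -2.881
endloop
endfacet
facet normal -0.012 0.054 -0.998
outer loop
vertex -3.046 -2.762 -2.15
vertex -3.553 -3.493 -2.183
vertex -3.809 -2.642 -2.134
endloop
endfacet
facet normal 0.150 0.901 0.406
outer loop
vertex -3.046 -2.762 -2.15
vertex -3.809 -2.642 -2.134
vertex -3.527 -3.607 -0.097
endloop
endfacet
facet normal -0.012 0.054 -0.998
outer loop
vertex -3.809 -2.642 -2.134
vertex -3.553 -3.493 -2.183
vertex -4.379 -3.163 -2.155
endloop
endfacet
facet normal -0.625 0.668 0.403
outer loop
vertex -3.809 -2.642 -2.134
vertex -4.379 -3.163 -2.155
vertex -3.527 -3.607 -0.097
endloop
endfacet
facet normal -0.012 0.055 -0.998
outer loop
vertex -4.379 -3.163 -2.155
vertex -3.553 -3.493 -2.183
vertex -4.326 -3.932 -2.198
endloop
endfacet
facet normal -0.927 -0.084 0.366
outer loop
vertex -4.379 -3.163 -2.155
vertex -4.326 -3.932 -2.198
vertex -3.527 -3.607 -0.097
endloop
endfacet
facet normal -0.012 0.055 -0.998
outer loop
vertex -4.326 -3.932 -2.198
vertex -3.553 -3.493 -2.183
vertex -3.691 -4.371 -2.23
endloop
endfacet
facet normal -0.527 -0.786 0.322
outer loop
vertex -4.326 -3.932 -2.198
vertex -3.691 -4.371 -2.23
vertex -3.527 -3.607 -0.097
endloop
endfacet
facet normal -0.011 0.055 -0.998
outer loop
vertex -3.691 -4.371 -2.23
vertex -3.553 -3.493 -2.183
vertex -2.952 -4.148 -2.226
endloop
endfacet
facet normal 0.274 -0.912 0.306
outer loop
vertex -3.691 -4.371 -2.23
vertex -2.952 -4.148 -2.226
vertex -3.527 -3.607 -0.097
endloop
endfacet
facet normal -0.013 0.054 -0.998
outer loop
vertex -2.952 -4.148 -2.226
vertex -3.553 -3.493 -2.183
vertex -2.665 -3.432 -2.191
endloop
endfacet
facet normal 0.871 -0.365 0.328
outer loop
vertex -2.952 -4.148 -2.226
vertex -2.665 -3.432 -2.191
vertex -3.527 -3.607 -0.097
endloop
endfacet
facet normal -0.013 0.054 -0.998
outer loop
vertex -2.665 -3.432 -2.191
vertex -3.553 -3.493 -2.183
vertex -3.046 -2.762 -2.15
endloop
endfacet
facet normal 0.816 0.441 0.373
outer loop
vertex -2.665 -3.432 -2.191
vertex -3.046 -2.762 -2.15
vertex -3.527 -3.607 -0.097
endloop
endfacet

endsolid


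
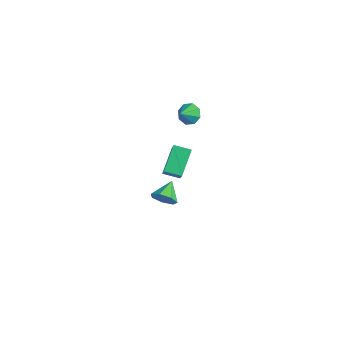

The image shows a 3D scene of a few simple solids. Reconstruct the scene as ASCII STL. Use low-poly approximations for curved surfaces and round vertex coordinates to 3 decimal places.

solid 
facet normal -0.444 0.610 0.656
outer loop
vertex -1.641 0.542 -0.292
vertex -0.935 1.342 -0.558
vertex -2.903 1.177 -1.737
endloop
endfacet
facet normal -0.643 -0.727 0.242
outer loop
vertex -2.045 -0.002 -3.002
vertex -1.641 0.542 -0.292
vertex -2.903 1.177 -1.737
endloop
endfacet
facet normal -0.444 0.611 0.655
outer loop
vertex -2.903 1.177 -1.737
vertex -0.935 1.342 -0.558
vertex -2.196 1.976 -2.003
endloop
endfacet
facet normal -0.624 0.314 -0.716
outer loop
vertex -2.196 1.976 -2.003
vertex -2.045 -0.002 -3.002
vertex -2.903 1.177 -1.737
endloop
endfacet
facet normal 0.624 -0.313 0.715
outer loop
vertex -1.641 0.542 -0.292
vertex -0.077 0.163 -1.823
vertex -0.935 1.342 -0.558
endloop
endfacet
facet normal -0.643 -0.727 0.242
outer loop
vertex -0.784 -0.636 -1.557
vertex -1.641 0.542 -0.292
vertex -2.045 -0.002 -3.002
endloop
endfacet
facet normal 0.624 -0.314 0.715
outer loop
vertex -0.784 -0.636 -1.557
vertex -0.077 0.163 -1.823
vertex -1.641 0.542 -0.292
endloop
endfacet
facet normal 0.643 0.727 -0.242
outer loop
vertex -0.935 1.342 -0.558
vertex -0.077 0.163 -1.823
vertex -2.196 1.976 -2.003
endloop
endfacet
facet normal -0.625 0.314 -0.715
outer loop
vertex -1.339 0.798 -3.268
vertex -2.045 -0.002 -3.002
vertex -2.196 1.976 -2.003
endloop
endfacet
facet normal 0.643 0.727 -0.242
outer loop
vertex -2.196 1.976 -2.003
vertex -0.077 0.163 -1.823
vertex -1.339 0.798 -3.268
endloop
endfacet
facet normal 0.445 -0.610 -0.656
outer loop
vertex -1.339 0.798 -3.268
vertex -0.784 -0.636 -1.557
vertex -2.045 -0.002 -3.002
endloop
endfacet
facet normal 0.444 -0.611 -0.656
outer loop
vertex -0.077 0.163 -1.823
vertex -0.784 -0.636 -1.557
vertex -1.339 0.798 -3.268
endloop
endfacet
facet normal 0.524 -0.710 -0.471
outer loop
vertex 4.842 -3.49 1.596
vertex 4.229 -3.612 1.097
vertex 4.843 -3.106 1.018
endloop
endfacet
facet normal 0.499 0.721 0.480
outer loop
vertex 4.842 -3.49 1.596
vertex 4.843 -3.106 1.018
vertex 3.531 -2.668 1.723
endloop
endfacet
facet normal 0.524 -0.710 -0.471
outer loop
vertex 4.843 -3.106 1.018
vertex 4.229 -3.612 1.097
vertex 4.382 -3.102 0.499
endloop
endfacet
facet normal 0.219 0.958 -0.187
outer loop
vertex 4.843 -3.106 1.018
vertex 4.382 -3.102 0.499
vertex 3.531 -2.668 1.723
endloop
endfacet
facet normal 0.524 -0.710 -0.471
outer loop
vertex 4.382 -3.102 0.499
vertex 4.229 -3.612 1.097
vertex 3.805 -3.483 0.431
endloop
endfacet
facet normal -0.416 0.727 -0.547
outer loop
vertex 4.382 -3.102 0.499
vertex 3.805 -3.483 0.431
vertex 3.531 -2.668 1.723
endloop
endfacet
facet normal 0.524 -0.710 -0.471
outer loop
vertex 3.805 -3.483 0.431
vertex 4.229 -3.612 1.097
vertex 3.547 -3.96 0.863
endloop
endfacet
facet normal -0.923 0.205 -0.325
outer loop
vertex 3.805 -3.483 0.431
vertex 3.547 -3.96 0.863
vertex 3.531 -2.668 1.723
endloop
endfacet
facet normal 0.524 -0.709 -0.472
outer loop
vertex 3.547 -3.96 0.863
vertex 4.229 -3.612 1.097
vertex 3.803 -4.176 1.472
endloop
endfacet
facet normal -0.925 -0.219 0.311
outer loop
vertex 3.547 -3.96 0.863
vertex 3.803 -4.176 1.472
vertex 3.531 -2.668 1.723
endloop
endfacet
facet normal 0.525 -0.709 -0.471
outer loop
vertex 3.803 -4.176 1.472
vertex 4.229 -3.612 1.097
vertex 4.379 -3.966 1.798
endloop
endfacet
facet normal -0.418 -0.222 0.881
outer loop
vertex 3.803 -4.176 1.472
vertex 4.379 -3.966 1.798
vertex 3.531 -2.668 1.723
endloop
endfacet
facet normal 0.524 -0.710 -0.471
outer loop
vertex 4.379 -3.966 1.798
vertex 4.229 -3.612 1.097
vertex 4.842 -3.49 1.596
endloop
endfacet
facet normal 0.216 0.196 0.957
outer loop
vertex 4.379 -3.966 1.798
vertex 4.842 -3.49 1.596
vertex 3.531 -2.668 1.723
endloop
endfacet
facet normal -0.307 0.779 -0.546
outer loop
vertex -3.754 3.613 0.288
vertex -4.114 3.107 -0.232
vertex -4.342 3.491 0.444
endloop
endfacet
facet normal 0.248 0.040 0.968
outer loop
vertex -3.754 3.613 0.288
vertex -4.342 3.491 0.444
vertex -3.786 2.273 0.352
endloop
endfacet
facet normal -0.306 0.780 -0.546
outer loop
vertex -4.342 3.491 0.444
vertex -4.114 3.107 -0.232
vertex -4.796 3.144 0.203
endloop
endfacet
facet normal -0.323 -0.217 0.921
outer loop
vertex -4.342 3.491 0.444
vertex -4.796 3.144 0.203
vertex -3.786 2.273 0.352
endloop
endfacet
facet normal -0.306 0.780 -0.546
outer loop
vertex -4.796 3.144 0.203
vertex -4.114 3.107 -0.232
vertex -4.85 2.776 -0.293
endloop
endfacet
facet normal -0.601 -0.609 0.517
outer loop
vertex -4.796 3.144 0.203
vertex -4.85 2.776 -0.293
vertex -3.786 2.273 0.352
endloop
endfacet
facet normal -0.305 0.780 -0.547
outer loop
vertex -4.85 2.776 -0.293
vertex -4.114 3.107 -0.232
vertex -4.473 2.601 -0.753
endloop
endfacet
facet normal -0.425 -0.905 -0.004
outer loop
vertex -4.85 2.776 -0.293
vertex -4.473 2.601 -0.753
vertex -3.786 2.273 0.352
endloop
endfacet
facet normal -0.306 0.780 -0.546
outer loop
vertex -4.473 2.601 -0.753
vertex -4.114 3.107 -0.232
vertex -3.886 2.723 -0.908
endloop
endfacet
facet normal 0.104 -0.934 -0.342
outer loop
vertex -4.473 2.601 -0.753
vertex -3.886 2.723 -0.908
vertex -3.786 2.273 0.352
endloop
endfacet
facet normal -0.306 0.780 -0.546
outer loop
vertex -3.886 2.723 -0.908
vertex -4.114 3.107 -0.232
vertex -3.432 3.07 -0.667
endloop
endfacet
facet normal 0.674 -0.677 -0.295
outer loop
vertex -3.886 2.723 -0.908
vertex -3.432 3.07 -0.667
vertex -3.786 2.273 0.352
endloop
endfacet
facet normal -0.306 0.779 -0.547
outer loop
vertex -3.432 3.07 -0.667
vertex -4.114 3.107 -0.232
vertex -3.377 3.439 -0.172
endloop
endfacet
facet normal 0.952 -0.286 0.107
outer loop
vertex -3.432 3.07 -0.667
vertex -3.377 3.439 -0.172
vertex -3.786 2.273 0.352
endloop
endfacet
facet normal -0.307 0.779 -0.546
outer loop
vertex -3.377 3.439 -0.172
vertex -4.114 3.107 -0.232
vertex -3.754 3.613 0.288
endloop
endfacet
facet normal 0.776 0.012 0.631
outer loop
vertex -3.377 3.439 -0.172
vertex -3.754 3.613 0.288
vertex -3.786 2.273 0.352
endloop
endfacet

endsolid


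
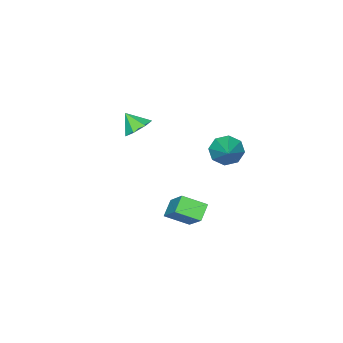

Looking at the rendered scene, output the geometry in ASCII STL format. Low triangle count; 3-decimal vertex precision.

solid 
facet normal -0.758 -0.279 0.589
outer loop
vertex 0.104 1.855 0.282
vertex 0.679 3.11 1.616
vertex -0.632 2.748 -0.242
endloop
endfacet
facet normal -0.299 -0.654 -0.695
outer loop
vertex 0.081 3.01 -0.796
vertex 0.104 1.855 0.282
vertex -0.632 2.748 -0.242
endloop
endfacet
facet normal -0.758 -0.278 0.589
outer loop
vertex -0.632 2.748 -0.242
vertex 0.679 3.11 1.616
vertex -0.056 4.003 1.092
endloop
endfacet
facet normal -0.579 0.704 -0.412
outer loop
vertex -0.056 4.003 1.092
vertex 0.081 3.01 -0.796
vertex -0.632 2.748 -0.242
endloop
endfacet
facet normal 0.579 -0.703 0.412
outer loop
vertex 0.104 1.855 0.282
vertex 1.392 3.372 1.062
vertex 0.679 3.11 1.616
endloop
endfacet
facet normal -0.300 -0.654 -0.694
outer loop
vertex 0.816 2.117 -0.272
vertex 0.104 1.855 0.282
vertex 0.081 3.01 -0.796
endloop
endfacet
facet normal 0.579 -0.704 0.412
outer loop
vertex 0.816 2.117 -0.272
vertex 1.392 3.372 1.062
vertex 0.104 1.855 0.282
endloop
endfacet
facet normal 0.299 0.654 0.695
outer loop
vertex 0.679 3.11 1.616
vertex 1.392 3.372 1.062
vertex -0.056 4.003 1.092
endloop
endfacet
facet normal -0.579 0.703 -0.412
outer loop
vertex 0.656 4.265 0.538
vertex 0.081 3.01 -0.796
vertex -0.056 4.003 1.092
endloop
endfacet
facet normal 0.300 0.654 0.694
outer loop
vertex -0.056 4.003 1.092
vertex 1.392 3.372 1.062
vertex 0.656 4.265 0.538
endloop
endfacet
facet normal 0.759 0.279 -0.589
outer loop
vertex 0.656 4.265 0.538
vertex 0.816 2.117 -0.272
vertex 0.081 3.01 -0.796
endloop
endfacet
facet normal 0.758 0.279 -0.590
outer loop
vertex 1.392 3.372 1.062
vertex 0.816 2.117 -0.272
vertex 0.656 4.265 0.538
endloop
endfacet
facet normal -0.605 -0.611 -0.510
outer loop
vertex -3.863 1.505 0.32
vertex -4.249 1.274 1.054
vertex -4.376 1.89 0.467
endloop
endfacet
facet normal 0.397 0.738 -0.546
outer loop
vertex -3.863 1.505 0.32
vertex -4.376 1.89 0.467
vertex -3.191 2.346 1.946
endloop
endfacet
facet normal -0.604 -0.612 -0.511
outer loop
vertex -4.376 1.89 0.467
vertex -4.249 1.274 1.054
vertex -4.815 1.914 0.957
endloop
endfacet
facet normal -0.149 0.972 -0.181
outer loop
vertex -4.376 1.89 0.467
vertex -4.815 1.914 0.957
vertex -3.191 2.346 1.946
endloop
endfacet
facet normal -0.605 -0.612 -0.510
outer loop
vertex -4.815 1.914 0.957
vertex -4.249 1.274 1.054
vertex -4.922 1.564 1.504
endloop
endfacet
facet normal -0.460 0.786 0.413
outer loop
vertex -4.815 1.914 0.957
vertex -4.922 1.564 1.504
vertex -3.191 2.346 1.946
endloop
endfacet
facet normal -0.605 -0.612 -0.510
outer loop
vertex -4.922 1.564 1.504
vertex -4.249 1.274 1.054
vertex -4.634 1.044 1.787
endloop
endfacet
facet normal -0.357 0.287 0.889
outer loop
vertex -4.922 1.564 1.504
vertex -4.634 1.044 1.787
vertex -3.191 2.346 1.946
endloop
endfacet
facet normal -0.605 -0.612 -0.510
outer loop
vertex -4.634 1.044 1.787
vertex -4.249 1.274 1.054
vertex -4.121 0.659 1.64
endloop
endfacet
facet normal 0.103 -0.232 0.967
outer loop
vertex -4.634 1.044 1.787
vertex -4.121 0.659 1.64
vertex -3.191 2.346 1.946
endloop
endfacet
facet normal -0.604 -0.612 -0.511
outer loop
vertex -4.121 0.659 1.64
vertex -4.249 1.274 1.054
vertex -3.682 0.635 1.15
endloop
endfacet
facet normal 0.647 -0.466 0.603
outer loop
vertex -4.121 0.659 1.64
vertex -3.682 0.635 1.15
vertex -3.191 2.346 1.946
endloop
endfacet
facet normal -0.604 -0.612 -0.510
outer loop
vertex -3.682 0.635 1.15
vertex -4.249 1.274 1.054
vertex -3.575 0.985 0.603
endloop
endfacet
facet normal 0.960 -0.280 0.009
outer loop
vertex -3.682 0.635 1.15
vertex -3.575 0.985 0.603
vertex -3.191 2.346 1.946
endloop
endfacet
facet normal -0.604 -0.612 -0.510
outer loop
vertex -3.575 0.985 0.603
vertex -4.249 1.274 1.054
vertex -3.863 1.505 0.32
endloop
endfacet
facet normal 0.856 0.220 -0.468
outer loop
vertex -3.575 0.985 0.603
vertex -3.863 1.505 0.32
vertex -3.191 2.346 1.946
endloop
endfacet
facet normal -0.132 0.679 -0.722
outer loop
vertex -1.768 -2.383 1.752
vertex -2.443 -2.737 1.543
vertex -2.333 -2.157 2.068
endloop
endfacet
facet normal 0.534 0.182 0.825
outer loop
vertex -1.768 -2.383 1.752
vertex -2.333 -2.157 2.068
vertex -2.297 -3.483 2.337
endloop
endfacet
facet normal -0.131 0.679 -0.723
outer loop
vertex -2.333 -2.157 2.068
vertex -2.443 -2.737 1.543
vertex -2.98 -2.367 1.988
endloop
endfacet
facet normal -0.181 0.191 0.965
outer loop
vertex -2.333 -2.157 2.068
vertex -2.98 -2.367 1.988
vertex -2.297 -3.483 2.337
endloop
endfacet
facet normal -0.131 0.679 -0.723
outer loop
vertex -2.98 -2.367 1.988
vertex -2.443 -2.737 1.543
vertex -3.223 -2.856 1.573
endloop
endfacet
facet normal -0.705 -0.221 0.673
outer loop
vertex -2.98 -2.367 1.988
vertex -3.223 -2.856 1.573
vertex -2.297 -3.483 2.337
endloop
endfacet
facet normal -0.131 0.679 -0.722
outer loop
vertex -3.223 -2.856 1.573
vertex -2.443 -2.737 1.543
vertex -2.878 -3.255 1.135
endloop
endfacet
facet normal -0.645 -0.745 0.170
outer loop
vertex -3.223 -2.856 1.573
vertex -2.878 -3.255 1.135
vertex -2.297 -3.483 2.337
endloop
endfacet
facet normal -0.131 0.679 -0.722
outer loop
vertex -2.878 -3.255 1.135
vertex -2.443 -2.737 1.543
vertex -2.205 -3.264 1.004
endloop
endfacet
facet normal -0.045 -0.985 -0.165
outer loop
vertex -2.878 -3.255 1.135
vertex -2.205 -3.264 1.004
vertex -2.297 -3.483 2.337
endloop
endfacet
facet normal -0.131 0.679 -0.722
outer loop
vertex -2.205 -3.264 1.004
vertex -2.443 -2.737 1.543
vertex -1.711 -2.876 1.279
endloop
endfacet
facet normal 0.643 -0.762 -0.081
outer loop
vertex -2.205 -3.264 1.004
vertex -1.711 -2.876 1.279
vertex -2.297 -3.483 2.337
endloop
endfacet
facet normal -0.132 0.678 -0.723
outer loop
vertex -1.711 -2.876 1.279
vertex -2.443 -2.737 1.543
vertex -1.768 -2.383 1.752
endloop
endfacet
facet normal 0.901 -0.242 0.360
outer loop
vertex -1.711 -2.876 1.279
vertex -1.768 -2.383 1.752
vertex -2.297 -3.483 2.337
endloop
endfacet

endsolid


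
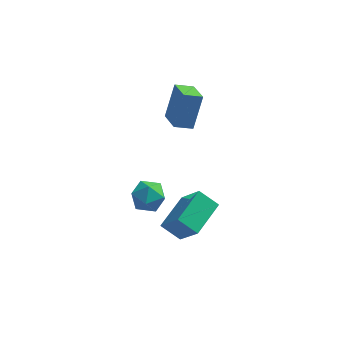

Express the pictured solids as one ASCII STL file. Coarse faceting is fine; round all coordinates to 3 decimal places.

solid 
facet normal 0.093 0.525 0.846
outer loop
vertex -0.535 0.283 -1.246
vertex -0.074 -0.492 -0.816
vertex 0.459 0.198 -1.302
endloop
endfacet
facet normal 0.097 0.956 0.277
outer loop
vertex -0.535 0.283 -1.246
vertex 0.459 0.198 -1.302
vertex -0.064 0.484 -2.104
endloop
endfacet
facet normal -0.512 0.855 -0.081
outer loop
vertex -0.535 0.283 -1.246
vertex -0.064 0.484 -2.104
vertex -0.921 -0.03 -2.113
endloop
endfacet
facet normal -0.893 0.362 0.267
outer loop
vertex -0.535 0.283 -1.246
vertex -0.921 -0.03 -2.113
vertex -0.927 -0.633 -1.316
endloop
endfacet
facet normal -0.519 0.158 0.840
outer loop
vertex -0.535 0.283 -1.246
vertex -0.927 -0.633 -1.316
vertex -0.074 -0.492 -0.816
endloop
endfacet
facet normal 0.637 0.757 -0.145
outer loop
vertex -0.064 0.484 -2.104
vertex 0.459 0.198 -1.302
vertex 0.687 -0.167 -2.204
endloop
endfacet
facet normal 0.629 0.060 0.775
outer loop
vertex 0.459 0.198 -1.302
vertex -0.074 -0.492 -0.816
vertex 0.681 -0.77 -1.407
endloop
endfacet
facet normal -0.360 -0.533 0.765
outer loop
vertex -0.074 -0.492 -0.816
vertex -0.927 -0.633 -1.316
vertex -0.176 -1.284 -1.416
endloop
endfacet
facet normal -0.966 -0.204 -0.162
outer loop
vertex -0.927 -0.633 -1.316
vertex -0.921 -0.03 -2.113
vertex -0.699 -0.998 -2.218
endloop
endfacet
facet normal -0.349 0.594 -0.725
outer loop
vertex -0.921 -0.03 -2.113
vertex -0.064 0.484 -2.104
vertex -0.166 -0.308 -2.704
endloop
endfacet
facet normal 0.893 -0.362 -0.267
outer loop
vertex 0.295 -1.083 -2.274
vertex 0.687 -0.167 -2.204
vertex 0.681 -0.77 -1.407
endloop
endfacet
facet normal 0.512 -0.855 0.081
outer loop
vertex 0.295 -1.083 -2.274
vertex 0.681 -0.77 -1.407
vertex -0.176 -1.284 -1.416
endloop
endfacet
facet normal -0.097 -0.956 -0.277
outer loop
vertex 0.295 -1.083 -2.274
vertex -0.176 -1.284 -1.416
vertex -0.699 -0.998 -2.218
endloop
endfacet
facet normal -0.093 -0.525 -0.846
outer loop
vertex 0.295 -1.083 -2.274
vertex -0.699 -0.998 -2.218
vertex -0.166 -0.308 -2.704
endloop
endfacet
facet normal 0.519 -0.158 -0.840
outer loop
vertex 0.295 -1.083 -2.274
vertex -0.166 -0.308 -2.704
vertex 0.687 -0.167 -2.204
endloop
endfacet
facet normal 0.966 0.204 0.162
outer loop
vertex 0.681 -0.77 -1.407
vertex 0.687 -0.167 -2.204
vertex 0.459 0.198 -1.302
endloop
endfacet
facet normal 0.349 -0.594 0.725
outer loop
vertex -0.176 -1.284 -1.416
vertex 0.681 -0.77 -1.407
vertex -0.074 -0.492 -0.816
endloop
endfacet
facet normal -0.637 -0.757 0.145
outer loop
vertex -0.699 -0.998 -2.218
vertex -0.176 -1.284 -1.416
vertex -0.927 -0.633 -1.316
endloop
endfacet
facet normal -0.629 -0.060 -0.775
outer loop
vertex -0.166 -0.308 -2.704
vertex -0.699 -0.998 -2.218
vertex -0.921 -0.03 -2.113
endloop
endfacet
facet normal 0.360 0.533 -0.765
outer loop
vertex 0.687 -0.167 -2.204
vertex -0.166 -0.308 -2.704
vertex -0.064 0.484 -2.104
endloop
endfacet
facet normal -0.916 -0.220 0.335
outer loop
vertex 1.483 2.326 3.917
vertex 0.97 3.655 3.388
vertex 1.047 1.458 2.157
endloop
endfacet
facet normal 0.338 -0.875 0.348
outer loop
vertex 1.99 1.685 1.812
vertex 1.483 2.326 3.917
vertex 1.047 1.458 2.157
endloop
endfacet
facet normal -0.916 -0.220 0.336
outer loop
vertex 1.047 1.458 2.157
vertex 0.97 3.655 3.388
vertex 0.534 2.787 1.629
endloop
endfacet
facet normal -0.217 -0.432 -0.876
outer loop
vertex 0.534 2.787 1.629
vertex 1.99 1.685 1.812
vertex 1.047 1.458 2.157
endloop
endfacet
facet normal 0.216 0.432 0.876
outer loop
vertex 1.483 2.326 3.917
vertex 1.913 3.882 3.043
vertex 0.97 3.655 3.388
endloop
endfacet
facet normal 0.338 -0.875 0.348
outer loop
vertex 2.426 2.553 3.571
vertex 1.483 2.326 3.917
vertex 1.99 1.685 1.812
endloop
endfacet
facet normal 0.217 0.432 0.875
outer loop
vertex 2.426 2.553 3.571
vertex 1.913 3.882 3.043
vertex 1.483 2.326 3.917
endloop
endfacet
facet normal -0.338 0.875 -0.348
outer loop
vertex 0.97 3.655 3.388
vertex 1.913 3.882 3.043
vertex 0.534 2.787 1.629
endloop
endfacet
facet normal -0.217 -0.432 -0.875
outer loop
vertex 1.477 3.014 1.283
vertex 1.99 1.685 1.812
vertex 0.534 2.787 1.629
endloop
endfacet
facet normal -0.338 0.875 -0.348
outer loop
vertex 0.534 2.787 1.629
vertex 1.913 3.882 3.043
vertex 1.477 3.014 1.283
endloop
endfacet
facet normal 0.916 0.220 -0.336
outer loop
vertex 1.477 3.014 1.283
vertex 2.426 2.553 3.571
vertex 1.99 1.685 1.812
endloop
endfacet
facet normal 0.916 0.220 -0.336
outer loop
vertex 1.913 3.882 3.043
vertex 2.426 2.553 3.571
vertex 1.477 3.014 1.283
endloop
endfacet
facet normal -0.779 0.276 0.564
outer loop
vertex 1.519 -3.95 0.491
vertex 2.451 -2.226 0.935
vertex 0.644 -3.053 -1.156
endloop
endfacet
facet normal -0.463 -0.858 -0.221
outer loop
vertex 1.609 -3.394 -1.855
vertex 1.519 -3.95 0.491
vertex 0.644 -3.053 -1.156
endloop
endfacet
facet normal -0.779 0.276 0.564
outer loop
vertex 0.644 -3.053 -1.156
vertex 2.451 -2.226 0.935
vertex 1.576 -1.328 -0.712
endloop
endfacet
facet normal -0.423 0.433 -0.796
outer loop
vertex 1.576 -1.328 -0.712
vertex 1.609 -3.394 -1.855
vertex 0.644 -3.053 -1.156
endloop
endfacet
facet normal 0.423 -0.434 0.796
outer loop
vertex 1.519 -3.95 0.491
vertex 3.416 -2.567 0.236
vertex 2.451 -2.226 0.935
endloop
endfacet
facet normal -0.464 -0.858 -0.221
outer loop
vertex 2.484 -4.292 -0.208
vertex 1.519 -3.95 0.491
vertex 1.609 -3.394 -1.855
endloop
endfacet
facet normal 0.423 -0.433 0.796
outer loop
vertex 2.484 -4.292 -0.208
vertex 3.416 -2.567 0.236
vertex 1.519 -3.95 0.491
endloop
endfacet
facet normal 0.464 0.858 0.221
outer loop
vertex 2.451 -2.226 0.935
vertex 3.416 -2.567 0.236
vertex 1.576 -1.328 -0.712
endloop
endfacet
facet normal -0.423 0.434 -0.796
outer loop
vertex 2.541 -1.67 -1.411
vertex 1.609 -3.394 -1.855
vertex 1.576 -1.328 -0.712
endloop
endfacet
facet normal 0.464 0.858 0.221
outer loop
vertex 1.576 -1.328 -0.712
vertex 3.416 -2.567 0.236
vertex 2.541 -1.67 -1.411
endloop
endfacet
facet normal 0.779 -0.276 -0.564
outer loop
vertex 2.541 -1.67 -1.411
vertex 2.484 -4.292 -0.208
vertex 1.609 -3.394 -1.855
endloop
endfacet
facet normal 0.779 -0.276 -0.564
outer loop
vertex 3.416 -2.567 0.236
vertex 2.484 -4.292 -0.208
vertex 2.541 -1.67 -1.411
endloop
endfacet

endsolid


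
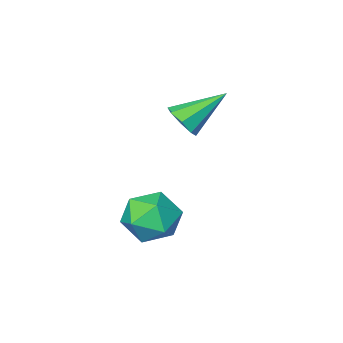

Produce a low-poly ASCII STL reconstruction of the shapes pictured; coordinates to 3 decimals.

solid 
facet normal 0.780 -0.205 -0.591
outer loop
vertex 2.571 -2.577 -0.865
vertex 2.257 -2.622 -1.264
vertex 2.518 -2.239 -1.052
endloop
endfacet
facet normal 0.307 0.497 0.811
outer loop
vertex 2.571 -2.577 -0.865
vertex 2.518 -2.239 -1.052
vertex 1.243 -2.358 -0.496
endloop
endfacet
facet normal 0.781 -0.205 -0.590
outer loop
vertex 2.518 -2.239 -1.052
vertex 2.257 -2.622 -1.264
vertex 2.312 -2.125 -1.364
endloop
endfacet
facet normal 0.049 0.948 0.314
outer loop
vertex 2.518 -2.239 -1.052
vertex 2.312 -2.125 -1.364
vertex 1.243 -2.358 -0.496
endloop
endfacet
facet normal 0.781 -0.205 -0.590
outer loop
vertex 2.312 -2.125 -1.364
vertex 2.257 -2.622 -1.264
vertex 2.074 -2.303 -1.617
endloop
endfacet
facet normal -0.395 0.884 -0.250
outer loop
vertex 2.312 -2.125 -1.364
vertex 2.074 -2.303 -1.617
vertex 1.243 -2.358 -0.496
endloop
endfacet
facet normal 0.780 -0.206 -0.590
outer loop
vertex 2.074 -2.303 -1.617
vertex 2.257 -2.622 -1.264
vertex 1.943 -2.668 -1.663
endloop
endfacet
facet normal -0.763 0.343 -0.549
outer loop
vertex 2.074 -2.303 -1.617
vertex 1.943 -2.668 -1.663
vertex 1.243 -2.358 -0.496
endloop
endfacet
facet normal 0.781 -0.202 -0.591
outer loop
vertex 1.943 -2.668 -1.663
vertex 2.257 -2.622 -1.264
vertex 1.997 -3.006 -1.476
endloop
endfacet
facet normal -0.839 -0.360 -0.408
outer loop
vertex 1.943 -2.668 -1.663
vertex 1.997 -3.006 -1.476
vertex 1.243 -2.358 -0.496
endloop
endfacet
facet normal 0.781 -0.202 -0.591
outer loop
vertex 1.997 -3.006 -1.476
vertex 2.257 -2.622 -1.264
vertex 2.203 -3.12 -1.165
endloop
endfacet
facet normal -0.581 -0.809 0.088
outer loop
vertex 1.997 -3.006 -1.476
vertex 2.203 -3.12 -1.165
vertex 1.243 -2.358 -0.496
endloop
endfacet
facet normal 0.780 -0.202 -0.592
outer loop
vertex 2.203 -3.12 -1.165
vertex 2.257 -2.622 -1.264
vertex 2.441 -2.942 -0.912
endloop
endfacet
facet normal -0.137 -0.745 0.653
outer loop
vertex 2.203 -3.12 -1.165
vertex 2.441 -2.942 -0.912
vertex 1.243 -2.358 -0.496
endloop
endfacet
facet normal 0.781 -0.202 -0.592
outer loop
vertex 2.441 -2.942 -0.912
vertex 2.257 -2.622 -1.264
vertex 2.571 -2.577 -0.865
endloop
endfacet
facet normal 0.231 -0.205 0.951
outer loop
vertex 2.441 -2.942 -0.912
vertex 2.571 -2.577 -0.865
vertex 1.243 -2.358 -0.496
endloop
endfacet
facet normal -0.928 0.254 -0.272
outer loop
vertex 3.088 -1.556 -4.157
vertex 2.809 -2.148 -3.756
vertex 2.897 -1.465 -3.419
endloop
endfacet
facet normal -0.508 0.829 -0.234
outer loop
vertex 3.088 -1.556 -4.157
vertex 2.897 -1.465 -3.419
vertex 3.541 -1.147 -3.691
endloop
endfacet
facet normal 0.039 0.732 -0.680
outer loop
vertex 3.088 -1.556 -4.157
vertex 3.541 -1.147 -3.691
vertex 3.85 -1.634 -4.197
endloop
endfacet
facet normal -0.042 0.095 -0.995
outer loop
vertex 3.088 -1.556 -4.157
vertex 3.85 -1.634 -4.197
vertex 3.398 -2.253 -4.237
endloop
endfacet
facet normal -0.641 -0.200 -0.741
outer loop
vertex 3.088 -1.556 -4.157
vertex 3.398 -2.253 -4.237
vertex 2.809 -2.148 -3.756
endloop
endfacet
facet normal -0.247 0.868 0.430
outer loop
vertex 3.541 -1.147 -3.691
vertex 2.897 -1.465 -3.419
vertex 3.542 -1.487 -3.003
endloop
endfacet
facet normal -0.927 -0.063 0.369
outer loop
vertex 2.897 -1.465 -3.419
vertex 2.809 -2.148 -3.756
vertex 3.09 -2.106 -3.043
endloop
endfacet
facet normal -0.462 -0.795 -0.392
outer loop
vertex 2.809 -2.148 -3.756
vertex 3.398 -2.253 -4.237
vertex 3.399 -2.593 -3.549
endloop
endfacet
facet normal 0.506 -0.318 -0.802
outer loop
vertex 3.398 -2.253 -4.237
vertex 3.85 -1.634 -4.197
vertex 4.043 -2.275 -3.821
endloop
endfacet
facet normal 0.639 0.711 -0.294
outer loop
vertex 3.85 -1.634 -4.197
vertex 3.541 -1.147 -3.691
vertex 4.131 -1.592 -3.484
endloop
endfacet
facet normal 0.042 -0.095 0.995
outer loop
vertex 3.852 -2.184 -3.083
vertex 3.542 -1.487 -3.003
vertex 3.09 -2.106 -3.043
endloop
endfacet
facet normal -0.039 -0.732 0.680
outer loop
vertex 3.852 -2.184 -3.083
vertex 3.09 -2.106 -3.043
vertex 3.399 -2.593 -3.549
endloop
endfacet
facet normal 0.508 -0.829 0.234
outer loop
vertex 3.852 -2.184 -3.083
vertex 3.399 -2.593 -3.549
vertex 4.043 -2.275 -3.821
endloop
endfacet
facet normal 0.928 -0.254 0.272
outer loop
vertex 3.852 -2.184 -3.083
vertex 4.043 -2.275 -3.821
vertex 4.131 -1.592 -3.484
endloop
endfacet
facet normal 0.641 0.200 0.741
outer loop
vertex 3.852 -2.184 -3.083
vertex 4.131 -1.592 -3.484
vertex 3.542 -1.487 -3.003
endloop
endfacet
facet normal -0.506 0.318 0.802
outer loop
vertex 3.09 -2.106 -3.043
vertex 3.542 -1.487 -3.003
vertex 2.897 -1.465 -3.419
endloop
endfacet
facet normal -0.639 -0.711 0.294
outer loop
vertex 3.399 -2.593 -3.549
vertex 3.09 -2.106 -3.043
vertex 2.809 -2.148 -3.756
endloop
endfacet
facet normal 0.247 -0.868 -0.430
outer loop
vertex 4.043 -2.275 -3.821
vertex 3.399 -2.593 -3.549
vertex 3.398 -2.253 -4.237
endloop
endfacet
facet normal 0.927 0.063 -0.369
outer loop
vertex 4.131 -1.592 -3.484
vertex 4.043 -2.275 -3.821
vertex 3.85 -1.634 -4.197
endloop
endfacet
facet normal 0.462 0.795 0.392
outer loop
vertex 3.542 -1.487 -3.003
vertex 4.131 -1.592 -3.484
vertex 3.541 -1.147 -3.691
endloop
endfacet

endsolid


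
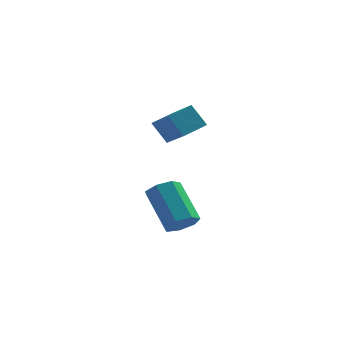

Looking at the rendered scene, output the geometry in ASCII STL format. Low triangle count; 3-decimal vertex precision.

solid 
facet normal 0.436 -0.586 -0.683
outer loop
vertex 0.418 -1.703 -1.95
vertex -0.01 -1.369 -2.51
vertex 0.692 -1.158 -2.243
endloop
endfacet
facet normal 0.804 -0.088 0.589
outer loop
vertex 0.418 -1.703 -1.95
vertex 0.692 -1.158 -2.243
vertex -0.502 -0.466 -0.51
endloop
endfacet
facet normal 0.804 -0.087 0.589
outer loop
vertex -0.502 -0.466 -0.51
vertex 0.692 -1.158 -2.243
vertex -0.228 0.08 -0.803
endloop
endfacet
facet normal -0.436 0.586 0.683
outer loop
vertex -0.502 -0.466 -0.51
vertex -0.228 0.08 -0.803
vertex -0.93 -0.131 -1.07
endloop
endfacet
facet normal 0.436 -0.586 -0.683
outer loop
vertex 0.692 -1.158 -2.243
vertex -0.01 -1.369 -2.51
vertex 0.437 -0.771 -2.738
endloop
endfacet
facet normal 0.818 0.575 0.028
outer loop
vertex 0.692 -1.158 -2.243
vertex 0.437 -0.771 -2.738
vertex -0.228 0.08 -0.803
endloop
endfacet
facet normal 0.817 0.576 0.028
outer loop
vertex -0.228 0.08 -0.803
vertex 0.437 -0.771 -2.738
vertex -0.483 0.466 -1.297
endloop
endfacet
facet normal -0.436 0.586 0.683
outer loop
vertex -0.228 0.08 -0.803
vertex -0.483 0.466 -1.297
vertex -0.93 -0.131 -1.07
endloop
endfacet
facet normal 0.436 -0.586 -0.682
outer loop
vertex 0.437 -0.771 -2.738
vertex -0.01 -1.369 -2.51
vertex -0.154 -0.835 -3.061
endloop
endfacet
facet normal 0.215 0.805 -0.553
outer loop
vertex 0.437 -0.771 -2.738
vertex -0.154 -0.835 -3.061
vertex -0.483 0.466 -1.297
endloop
endfacet
facet normal 0.215 0.805 -0.553
outer loop
vertex -0.483 0.466 -1.297
vertex -0.154 -0.835 -3.061
vertex -1.074 0.402 -1.62
endloop
endfacet
facet normal -0.436 0.586 0.682
outer loop
vertex -0.483 0.466 -1.297
vertex -1.074 0.402 -1.62
vertex -0.93 -0.131 -1.07
endloop
endfacet
facet normal 0.435 -0.587 -0.683
outer loop
vertex -0.154 -0.835 -3.061
vertex -0.01 -1.369 -2.51
vertex -0.637 -1.3 -2.969
endloop
endfacet
facet normal -0.549 0.428 -0.718
outer loop
vertex -0.154 -0.835 -3.061
vertex -0.637 -1.3 -2.969
vertex -1.074 0.402 -1.62
endloop
endfacet
facet normal -0.548 0.429 -0.718
outer loop
vertex -1.074 0.402 -1.62
vertex -0.637 -1.3 -2.969
vertex -1.557 -0.063 -1.529
endloop
endfacet
facet normal -0.436 0.587 0.683
outer loop
vertex -1.074 0.402 -1.62
vertex -1.557 -0.063 -1.529
vertex -0.93 -0.131 -1.07
endloop
endfacet
facet normal 0.435 -0.587 -0.683
outer loop
vertex -0.637 -1.3 -2.969
vertex -0.01 -1.369 -2.51
vertex -0.648 -1.817 -2.532
endloop
endfacet
facet normal -0.900 -0.270 -0.343
outer loop
vertex -0.637 -1.3 -2.969
vertex -0.648 -1.817 -2.532
vertex -1.557 -0.063 -1.529
endloop
endfacet
facet normal -0.900 -0.270 -0.343
outer loop
vertex -1.557 -0.063 -1.529
vertex -0.648 -1.817 -2.532
vertex -1.568 -0.58 -1.092
endloop
endfacet
facet normal -0.436 0.586 0.683
outer loop
vertex -1.557 -0.063 -1.529
vertex -1.568 -0.58 -1.092
vertex -0.93 -0.131 -1.07
endloop
endfacet
facet normal 0.435 -0.586 -0.683
outer loop
vertex -0.648 -1.817 -2.532
vertex -0.01 -1.369 -2.51
vertex -0.178 -1.996 -2.079
endloop
endfacet
facet normal -0.573 -0.766 0.292
outer loop
vertex -0.648 -1.817 -2.532
vertex -0.178 -1.996 -2.079
vertex -1.568 -0.58 -1.092
endloop
endfacet
facet normal -0.573 -0.766 0.291
outer loop
vertex -1.568 -0.58 -1.092
vertex -0.178 -1.996 -2.079
vertex -1.098 -0.759 -0.638
endloop
endfacet
facet normal -0.436 0.586 0.683
outer loop
vertex -1.568 -0.58 -1.092
vertex -1.098 -0.759 -0.638
vertex -0.93 -0.131 -1.07
endloop
endfacet
facet normal 0.436 -0.586 -0.683
outer loop
vertex -0.178 -1.996 -2.079
vertex -0.01 -1.369 -2.51
vertex 0.418 -1.703 -1.95
endloop
endfacet
facet normal 0.184 -0.685 0.705
outer loop
vertex -0.178 -1.996 -2.079
vertex 0.418 -1.703 -1.95
vertex -1.098 -0.759 -0.638
endloop
endfacet
facet normal 0.185 -0.684 0.706
outer loop
vertex -1.098 -0.759 -0.638
vertex 0.418 -1.703 -1.95
vertex -0.502 -0.466 -0.51
endloop
endfacet
facet normal -0.435 0.586 0.683
outer loop
vertex -1.098 -0.759 -0.638
vertex -0.502 -0.466 -0.51
vertex -0.93 -0.131 -1.07
endloop
endfacet
facet normal -0.713 -0.625 -0.317
outer loop
vertex -0.598 -0.967 3.202
vertex -1.416 0.418 2.309
vertex 0.042 -1.21 2.24
endloop
endfacet
facet normal 0.444 -0.753 0.486
outer loop
vertex 0.876 -0.478 2.611
vertex -0.598 -0.967 3.202
vertex 0.042 -1.21 2.24
endloop
endfacet
facet normal -0.713 -0.625 -0.316
outer loop
vertex 0.042 -1.21 2.24
vertex -1.416 0.418 2.309
vertex -0.777 0.175 1.348
endloop
endfacet
facet normal 0.542 -0.204 -0.815
outer loop
vertex -0.777 0.175 1.348
vertex 0.876 -0.478 2.611
vertex 0.042 -1.21 2.24
endloop
endfacet
facet normal -0.542 0.205 0.815
outer loop
vertex -0.598 -0.967 3.202
vertex -0.582 1.15 2.68
vertex -1.416 0.418 2.309
endloop
endfacet
facet normal 0.444 -0.753 0.486
outer loop
vertex 0.237 -0.235 3.572
vertex -0.598 -0.967 3.202
vertex 0.876 -0.478 2.611
endloop
endfacet
facet normal -0.541 0.205 0.815
outer loop
vertex 0.237 -0.235 3.572
vertex -0.582 1.15 2.68
vertex -0.598 -0.967 3.202
endloop
endfacet
facet normal -0.444 0.753 -0.486
outer loop
vertex -1.416 0.418 2.309
vertex -0.582 1.15 2.68
vertex -0.777 0.175 1.348
endloop
endfacet
facet normal 0.542 -0.206 -0.815
outer loop
vertex 0.058 0.907 1.718
vertex 0.876 -0.478 2.611
vertex -0.777 0.175 1.348
endloop
endfacet
facet normal -0.444 0.753 -0.486
outer loop
vertex -0.777 0.175 1.348
vertex -0.582 1.15 2.68
vertex 0.058 0.907 1.718
endloop
endfacet
facet normal 0.713 0.625 0.316
outer loop
vertex 0.058 0.907 1.718
vertex 0.237 -0.235 3.572
vertex 0.876 -0.478 2.611
endloop
endfacet
facet normal 0.713 0.626 0.316
outer loop
vertex -0.582 1.15 2.68
vertex 0.237 -0.235 3.572
vertex 0.058 0.907 1.718
endloop
endfacet

endsolid
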